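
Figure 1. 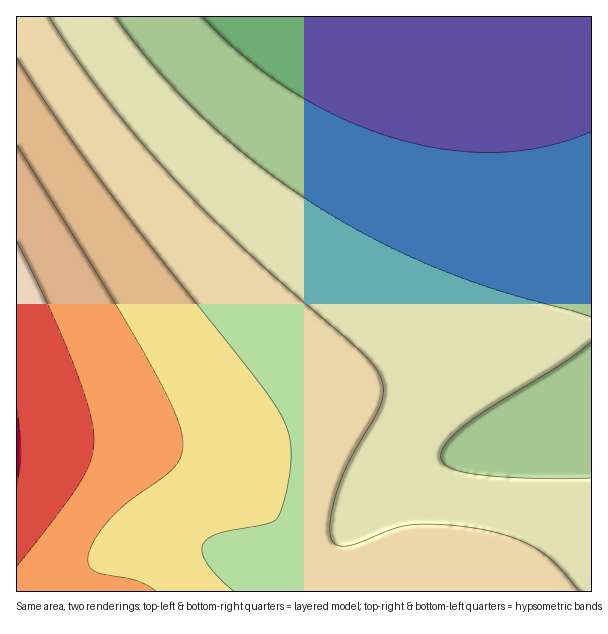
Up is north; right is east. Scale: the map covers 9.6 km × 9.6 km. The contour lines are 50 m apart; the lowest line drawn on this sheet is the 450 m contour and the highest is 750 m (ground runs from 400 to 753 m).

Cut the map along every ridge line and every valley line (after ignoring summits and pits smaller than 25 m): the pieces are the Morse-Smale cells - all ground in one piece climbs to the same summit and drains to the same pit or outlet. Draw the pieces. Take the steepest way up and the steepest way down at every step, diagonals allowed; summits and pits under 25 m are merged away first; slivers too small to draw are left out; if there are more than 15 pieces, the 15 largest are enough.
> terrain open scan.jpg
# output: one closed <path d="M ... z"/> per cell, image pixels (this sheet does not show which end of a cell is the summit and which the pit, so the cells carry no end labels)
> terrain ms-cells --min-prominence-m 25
<path d="M591 16l-574 0-1 427 104-3 59 8 36 0 22-6 69-34 51-20 47-14 187-44z"/><path d="M591 330l-127 30-107 28-51 20-69 34-22 6-36 0-59-8-66 0-37 4-1 147 575 1z"/>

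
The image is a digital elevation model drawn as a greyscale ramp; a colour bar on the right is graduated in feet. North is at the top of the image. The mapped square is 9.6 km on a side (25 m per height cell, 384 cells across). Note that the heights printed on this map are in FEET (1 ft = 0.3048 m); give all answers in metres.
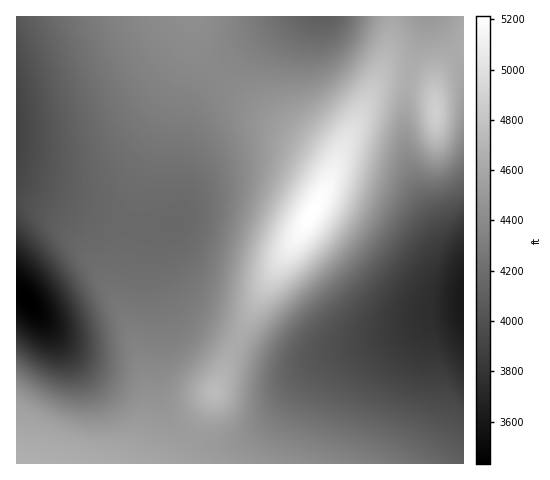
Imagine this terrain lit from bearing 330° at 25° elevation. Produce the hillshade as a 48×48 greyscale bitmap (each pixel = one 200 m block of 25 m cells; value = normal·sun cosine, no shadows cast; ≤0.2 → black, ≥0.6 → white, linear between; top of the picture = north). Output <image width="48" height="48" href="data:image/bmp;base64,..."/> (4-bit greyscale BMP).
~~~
<image width="48" height="48" href="data:image/bmp;base64,Qk32BAAAAAAAAHYAAAAoAAAAMAAAADAAAAABAAQAAAAAAIAEAAATCwAAEwsAABAAAAAAAAAAAAAAABEREQAiIiIAMzMzAERERABVVVUAZmZmAHd3dwCIiIgAmZmZAKqqqgC7u7sAzMzMAN3d3QDu7u4A////AJmZmZmZmZmZmZmZmZmZqqqqqqqqqZmZmZmZmZmZmZmZmZmYmZmZqqqqqqqqqZmZmZmZmaqqqZmZmZiIiImZqqqqqqqqqpmZmZmZqqu7qpmZmYh3d4iZqqqqqqqqqqmZmZmqq7u7uqmZmYdmVniJmqqqqqqqqqqZmZqrvMzMu6mZmYdlRWeJmqqqqqqqqqqZmaq7zMzMy6qZmZh2VFZ4maqqqqqqqqqpmqu8zd3cy6qZqqqXZVZ4mZmZmZmZqqqpmbvM3d3cy6qaq7y5dVVniZmZmZmZmaqpmbvM3d3Mu6maq8zKhlRWeJmZmZmZmZmpmbvM3d3MuqmZq8zLl1RFZ4iZmZmZmZmZmbvM3czLuqmZqrzLp1Q0VniIiIiZmZmZmbvMzMy7qpmZmrvMqGQzRWd4iIiIiZmZmLu7y7u6qpmZmqvMuXQyNFZ3eIiIiJmYiLq7u6qqqZmZmaq8unUyI0Vmd3eIiIiIiKqqqqqqmZmZmaq7uoYxEjRVZnd3iIiIiKmZmZmZmZmZmZq7u5dCERNFVmZ3d4iHeJiZmZmZmZmZmZqru6hSEAEjRVZmd3h3d4iIiImZmZmZmZqrvLl0EAASNFVWZ3d3d4d3iImZmZmZmaqrvMqFIAABI0RVZnd2Z3d3eImZmZmZmaqrvMynQQAAEjRFVmd2ZnZ3iJmZmZmZmaqrvMy5YwAAEjNEVWZmZmZ3iJmZmZmZmZqrvN3LhSAAASM0RVZmVXd4iZmZmZmZmZqrvN3cqEEAASI0RVZmVXeImZmZmYiImZmqvN3tynMQABIzRFVmVXiJmZmZmIiIiZmqu83u3JYxARIzRFVWVIiZmZmZmIiIiJmaq83e7bhSERIzRFVVVJmZmZmZiIiIiImaq7ze7tp0ISIzRFVVVJqpmZmZiIiIiIiZqrzN7uyWMiI0RVVURaqZmZmZiIiIiIiZmqvN7u24UyI0RVVERKqZmZmZiIiIiIiJmaq83u3JZDM0VVVDNKmZmZmZiIiIiIiJmZqrze7bhTM0VWVDI6mZmZmZiIiIiIiImZqrvN7clkM0VmZCIpmZmZmZiIiIiIiImZmqvN3cp1M0VndSEpmZmZmZiIiIiIiIiZmaq83duWQ0VodjEpmZmZmZiIiIiIiIiZmaq83dynVDVoh0IpmZmZmZiIiIiIiImZmaq7ze25ZERpmFMpmZmZmZiIiIiIiImZmqq7ze3KhUVpqWQ5mZmZmZiIiIiIiImZmqqrzd7bl1V5unVJmZmZmZiIiIiIiImZmqqrzN7sqGZ5u4ZZmZmZmZiIiIiIiImZmqqrvN7tuXZ5u5dpmZmZmYiIiIiIiImZmqqrvN7uyod5u5hpmZmZmYiIiIiIiIiZmaqqu83u25eJq6h5mZmZmYiIiIiIiIiZmZqqu83u3KiJqqmJmZmZmYiIiIiIiIiImZmqq8ze3KmJqqmYmZmZmIiIiIiIiIiIiZmaqrzd3LmJmqqYiImYiIiIiIiIiIiIiImZqrzN3LmJmqqoiIiIiIiIiIiIiIiIiIiZmqvN3LmZmqqg=="/>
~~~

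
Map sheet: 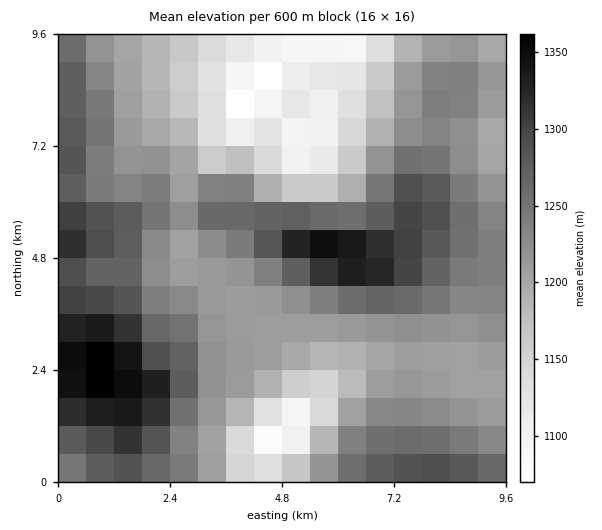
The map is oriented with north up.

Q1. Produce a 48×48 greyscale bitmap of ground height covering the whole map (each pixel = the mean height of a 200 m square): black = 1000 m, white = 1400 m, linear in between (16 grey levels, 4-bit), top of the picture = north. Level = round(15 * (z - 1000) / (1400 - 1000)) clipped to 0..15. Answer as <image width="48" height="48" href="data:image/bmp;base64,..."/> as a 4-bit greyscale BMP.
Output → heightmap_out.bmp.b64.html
<image width="48" height="48" href="data:image/bmp;base64,Qk32BAAAAAAAAHYAAAAoAAAAMAAAADAAAAABAAQAAAAAAIAEAAATCwAAEwsAABAAAAAAAAAAAAAAABEREQAiIiIAMzMzAERERABVVVUAZmZmAHd3dwCIiIgAmZmZAKqqqgC7u7sAzMzMAN3d3QDu7u4A////AJmaq7uqqqmZh3ZmZ3d4iZqqu7u7u7u7qpmaq7u6qZmYh2VVVWZ4iZqqq7u7u7uqqpqqu7u7qZmYh2VERFVniZqqqqu7qqqqmaqqu7u7qpmYh2VDM0VniJmqqqqqqqqZmaq7u8zLupmIh2VDIjRWeJmZqqqqqZmZmLu7vMzMuqmIh3ZUMiNFZ4mZmZmZmZmYiLvMzMzMy6mIiHdlQzNFZ4iZmZmZmZiIiMzMzN3cy6qYiId2VDNEVniJmZmZiIiIiMzd3d3dzLqYiIh3ZUREVneIiIiIiIiIiM3d3d3dzLqYiIiHdlVVVmd4iIiIiIiIiN3e7t3d3LqZiIiId2ZlVmd4iIiIiIiIiN3u7t3dzLupiIiIh3dmZmd3iIiIiIiIiN3u7t3cu7upiIiIiHd3d3d3iIiIiIiIiN3e7t3LuqqpiIiIiIh3d3d3iIiIiIiIiN3d3d3LqqqpiIiIiIiHd3d3iIiIiIiIiM3d3dzLqqqYiIiIiIiIiIiIiIiIiIiIiMzN3My6qqqYiIiIiIiIiIiIiIiIiIiIiczMzMu6qZqYiIiIiIiIiIiJmZmZmIiIibzMy7u6mZmYiIiIiIiIiZmZmZmZmZmImbu7u7uqmZmIiIiIiIiJmZqqqqqpmZmZmbu7uqupmImIiIiIiImZqqu7u7qqqZmZmbu6qqqpiIiIiIiIiZmqu7zMzLu6qpmZmbuqqqqpiIiIiIiJmaq7zM3dzMu6qpmZmbu6qqqpiHeIiIiZmrvM3d3d3Mu7qqmZmcu7uqqpiHeIiImaq7zd3d3dzMu7qqmZmczLu6qqiHeIiJmqu8zd3d3czMu7uqmZmdzMu7uqmIiJmZmqvMzd3MzLu7u7uqqZmczMu7u6mIiZmqqqu7zMu7u7u7u7uqqZmcu7u7qqqYiaqqqqqqqqqqqqq7u7u6qZmbuqqqqqmYiaqqqpmZmYiImZqru7uqqZmLqqmZmZmYiJqqqZiId3d3iJqru7uqmZiLqpmZmZmYh4mqmIdmZmZneJmru7uqmYiLqpmYiJmYh3iZiHZlVVVmd4mqu7qpmYiLupmYiImYh3Z4h2ZUREVWZ4maqqqZmIiLuqmYiIiYh2Zmd2VURERVZ4iZqqmZiIh7uqmYiIiIh2VVZmVEM0RVZniJmZmZiId6u6mYiIh4h2VEVVVEMzRFZneImZmYiId6u6mYiId3d2VERFVEQzRFVneIiZmZiId6q6mYiId3dmVEM0VURERFVmd4iZmZmIh6q6mYiHd3ZmVDMzRVRERFVmd4iZmZmIh6qqmYiHd2ZmVDIjNVVERFVWd4iZmZmYh6qqmIiHd2ZlVDIiNFVUREVWZ4iZmZmZiKuqmIiHd2ZlVEMiI0VVREVWZ4iZmZmZiKqpmIh3d2ZlVEQyIzRVVERVZ3iJmZmZiLqpmIh3d2ZlVURDMzRERERVZ3iImZmYiLqZiIh3d2ZlVVREMzNERERFZneIiIiIh6qZiIh3d2ZmVVRERDM0MzNFVneIiIiId6qYiIh3d2ZmVVVEREQzMzIzRWd3iIiHdw=="/>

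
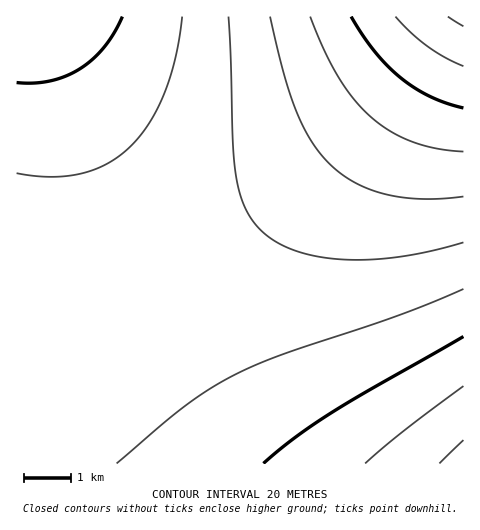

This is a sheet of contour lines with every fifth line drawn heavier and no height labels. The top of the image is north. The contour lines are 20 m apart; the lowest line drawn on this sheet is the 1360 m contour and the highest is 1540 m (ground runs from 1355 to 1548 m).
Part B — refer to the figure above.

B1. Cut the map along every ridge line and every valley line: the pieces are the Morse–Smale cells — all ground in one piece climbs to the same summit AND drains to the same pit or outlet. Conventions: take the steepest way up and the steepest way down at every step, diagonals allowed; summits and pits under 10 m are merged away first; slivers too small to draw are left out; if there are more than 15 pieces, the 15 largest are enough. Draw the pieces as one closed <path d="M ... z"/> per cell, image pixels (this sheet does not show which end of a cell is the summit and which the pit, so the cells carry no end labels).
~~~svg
<path d="M463 16l-15 0-42 58-41 48-54 53-68 52-61 37-56 28-57 23-53 13 1 136 447-1z"/><path d="M447 16l-430 0-1 311 15-2 38-10 57-23 73-37 56-36 56-44 54-53 41-48z"/>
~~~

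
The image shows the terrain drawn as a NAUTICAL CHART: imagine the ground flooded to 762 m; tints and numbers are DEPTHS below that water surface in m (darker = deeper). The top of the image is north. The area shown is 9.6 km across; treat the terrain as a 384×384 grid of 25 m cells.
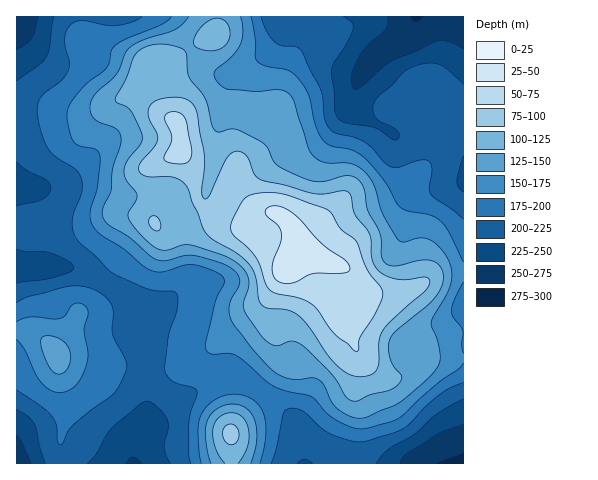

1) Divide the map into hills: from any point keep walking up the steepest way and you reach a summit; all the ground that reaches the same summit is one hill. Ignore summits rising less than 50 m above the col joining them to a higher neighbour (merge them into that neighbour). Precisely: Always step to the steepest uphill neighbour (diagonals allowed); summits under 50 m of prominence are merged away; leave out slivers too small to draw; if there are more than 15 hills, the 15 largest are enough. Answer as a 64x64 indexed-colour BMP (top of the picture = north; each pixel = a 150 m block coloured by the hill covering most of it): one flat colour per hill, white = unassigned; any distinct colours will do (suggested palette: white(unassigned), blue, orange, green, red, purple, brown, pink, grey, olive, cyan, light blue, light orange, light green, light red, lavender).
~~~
<image width="64" height="64" href="data:image/bmp;base64,Qk12CAAAAAAAAHYAAAAoAAAAQAAAAEAAAAABAAQAAAAAAAAIAAATCwAAEwsAABAAAAAAAAAA////ALR3HwAOf/8ALKAsACgn1gC9Z5QAS1aMAMJ34wB/f38AIr28AM++FwDox64AeLv/AIrfmACWmP8A1bDFACIiIiIiIiIiIzMzMzMzMzMzMzMzMRERERERERERERERIiIiIiIiIiIzMzMzMzMzMzMzMzMxEREREREREREREREiIiIiIiIiIjMzMzMzMzMzMzMzMzERERERERERERERESIiIiIiIiIiIzMzMzMzMzMzMzMzERERERERERERERERIiIiIiIiIiIjMzMzMzMzMzMzMzMREREREREREREREREiIiIiIiIiIiIzMzMzMzMzMzMzMxERERERERERERERESIiIiIiIiIiIhEzMzMzMzMzMzMxERERERERERERERERIiIiIiIiIiIiIREzMzMzMzMzMzEREREREREREREREREiIiIiIiIiIiIhERMzMzMzMzMxERERERERERERERERESIiIiIiIiIiIiERETMzMzMzMxERERERERERERERERERIiIiIiIiIiIiIRERETMzMzMxEREREREREREREREREREiIiIiIiIiIiIRERERETMzMRERERERERERERERERERESIiIiIiIiIiIiERERERERERERERERERERERERERERERIiIiIiIiIiIiIREREREREREREREREREREREREREREREiIiIiIiIiIiIhERERERERERERERERERERERERERERESIiIiIiIiIiIiERERERERERERERERERERERERERERERIiIiIiIiIiIiEREREREREREREREREREREREREREREREiIiIiIiIiIiIRERERERERERERERERERERERERERERESIiIiIiIiIiIhERERERERERERERERERERERERERERERIiIiIiIiIiIhEREREREREREREREREREREREREREREREiIiIiIiIiIiERERERERERERERERERERERERERERERESIiIiIiIiIiERERERERERERERERERERERERERERERERIiIiIiIiIiIREREREREREREREREREREREREREREREREiIiIiIiIiIhERERERERERERERERERERERERERERERESIiIiIiIiIhERERERERERERERERERERERERERERERERIiIiIiIiIREREREREREREREREREREREREREREREREREiIiIiIiIRERERERERERERERERERERERERERERERERESIiIiIiERERERERERERERERERERERERERERERERERERERERERERERERERERERERERERERERERERERERERERERERERERERERERERERERERERERERERERERERERERERERERERERERERERERERERERERERERERERERERERERERERERERERERERERERERERERERERERERERERERERERERERERERERERERERERERERERERERERERERERERERERERERERERERERERERERERERERERERERERERERERERERERERERERERERERERERERERERERERERERERERERERERERERERERERERERERERERERERERERERERERERERERERERERERERERERERERERERERERERERERERERERERERERERERERERERERERERERERERERERERERERERERERERERERERERERERERERERERERERERERERERERERERERERERERERERERERERERERERERERERERERERERERERERERERERERERERERERERERERERERERERERERERERERERERERERERERERERERERERERERERERERERERERERERERERERERERERERERERERERERERERERERERERERERERERERERERERERERERERERERERERERERERERERERERERERERERERERERERERERERERERERERERERERERERERERERERERERERERERERERERERERERERERERERERERERERERERERERERERERERERERERERERERERERERERERERERERERERERERERERERERERERERERERERERERERERERERERERERERERERERERERERERERERERERERERERERERERERERERERERERERERERERERERERERERERERERERERERERERERERERERERERERERERERERERERERERERERERERERERERERERERERERERERERERERERERERERERERERERERERERERERERERERERERERERERERERERERERERERERERERERERERERERERERERERERERERERERERERERERERERERERERERERERERERERERERERERERERERERERERERERERERERERERERERERERERERERERERERERERERERERERERERERERERERERERERERERERERERERERERERERERERERERERERERERERERERERERERERERERERERERERERERERERERERERERERERERERERERERERERERERERERERERERERERERERERERERERERERERERERERERERERERERERERERERERERERERERERERERERERERERERERERERERERERERERERERERERERERERERERERERERERERERERERERERERERERERERERERERERERERERERERERERERERERERERERERERERERERERERERERERERERERERERERERERERERERERERERERERERERERERERERERERER"/>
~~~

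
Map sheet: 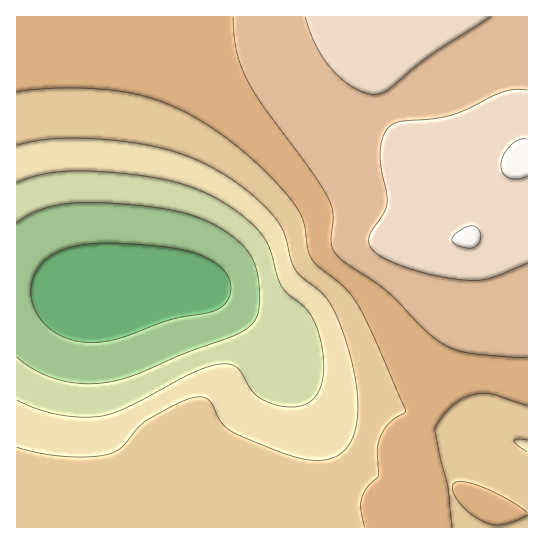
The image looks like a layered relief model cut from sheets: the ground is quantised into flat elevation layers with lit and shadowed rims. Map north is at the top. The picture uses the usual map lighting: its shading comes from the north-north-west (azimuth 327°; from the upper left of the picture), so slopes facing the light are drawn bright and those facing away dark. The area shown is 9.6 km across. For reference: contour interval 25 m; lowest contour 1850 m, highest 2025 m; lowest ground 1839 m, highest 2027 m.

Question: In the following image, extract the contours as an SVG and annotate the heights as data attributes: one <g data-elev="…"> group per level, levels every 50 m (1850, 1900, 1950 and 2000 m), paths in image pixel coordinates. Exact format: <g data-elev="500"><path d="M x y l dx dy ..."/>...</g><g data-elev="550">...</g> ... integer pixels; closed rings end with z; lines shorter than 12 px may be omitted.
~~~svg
<g data-elev="1850"><path d="M83 342l-17-4-16-9-11-12-7-15-1-15 4-15 10-12 14-9 19-6 24-2 33 1 40 4 19 5 16 6 12 9 7 10 2 9-2 10-5 8-9 5-45 10-56 20-16 2z"/></g><g data-elev="1900"><path d="M17 183l20-7 22-4 26-1 32 2 33 4 27 5 24 9 21 11 27 19 16 18 5 11 7 25 4 11 6 7 19 16 9 13 6 21 3 23-2 16-5 13-10 8-12 4-17-2-17-7-10-8-13-21-5-4-7-1-13 1-16 6-72 37-23 8-20 1-23-2-21-6-21-9"/></g><g data-elev="1950"><path d="M452 527l-4-40-13-53 1-8 8-12 10-9 9-7 11-3 9-2 10 1 34 12"/><path d="M527 513l-19-14-28-13-18-4-6 0-3 3 1 9 8 12 11 9 14 8 8 2 10-1 14-5 8-4"/><path d="M17 92l38-4 44 1 35 5 31 9 32 15 33 23 32 27 28 30 13 21 5 30 3 9 7 8 26 21 13 16 16 32 33 75-1 3-11 6-6 6-9 14-2 12 1 24-12 14-5 12 0 9 4 17"/></g><g data-elev="2000"><path d="M527 90l-10-1-11 2-53 24-19 4-33 2-7 2-5 4-6 11-3 16 1 15 6 26 0 10-4 9-12 19-2 8 1 5 4 5 16 10 29 11 34 7 20 1 13-1 13-4 28-12"/><path d="M305 17l11 29 15 23 11 10 11 8 10 5 11 2 7-1 6-3 43-35 60-38"/></g>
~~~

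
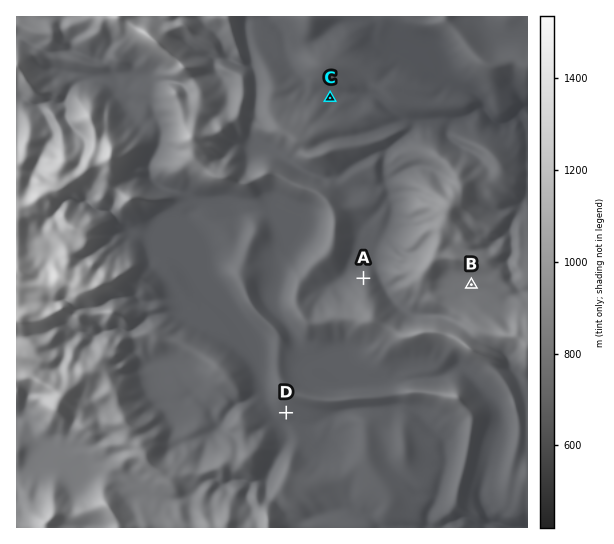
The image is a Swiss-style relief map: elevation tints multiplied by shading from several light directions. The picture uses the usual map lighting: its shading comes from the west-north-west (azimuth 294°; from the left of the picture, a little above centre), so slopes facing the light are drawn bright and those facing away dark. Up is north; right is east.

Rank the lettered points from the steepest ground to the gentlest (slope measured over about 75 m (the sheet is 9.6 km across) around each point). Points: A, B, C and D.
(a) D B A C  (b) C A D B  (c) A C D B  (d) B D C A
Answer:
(c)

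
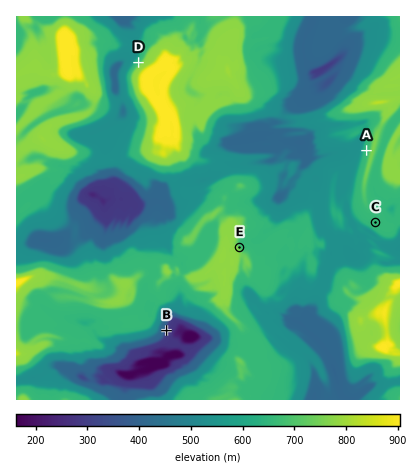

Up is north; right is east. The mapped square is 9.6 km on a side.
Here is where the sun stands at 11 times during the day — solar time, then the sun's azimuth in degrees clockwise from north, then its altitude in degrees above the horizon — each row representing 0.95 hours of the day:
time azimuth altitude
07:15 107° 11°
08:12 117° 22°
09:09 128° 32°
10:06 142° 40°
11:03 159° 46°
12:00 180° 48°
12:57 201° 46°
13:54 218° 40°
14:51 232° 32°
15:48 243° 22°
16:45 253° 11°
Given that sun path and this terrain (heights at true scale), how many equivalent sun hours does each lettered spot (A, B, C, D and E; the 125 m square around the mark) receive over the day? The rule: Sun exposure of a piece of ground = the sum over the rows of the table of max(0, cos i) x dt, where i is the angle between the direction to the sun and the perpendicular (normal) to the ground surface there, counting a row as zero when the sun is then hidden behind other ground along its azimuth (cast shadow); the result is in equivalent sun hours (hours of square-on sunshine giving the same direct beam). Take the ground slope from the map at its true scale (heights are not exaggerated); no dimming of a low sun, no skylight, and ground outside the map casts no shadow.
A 4.6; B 4.8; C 5.5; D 2.7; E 3.3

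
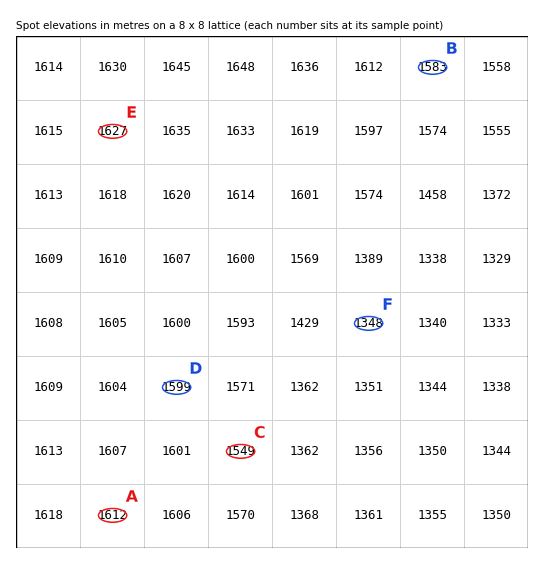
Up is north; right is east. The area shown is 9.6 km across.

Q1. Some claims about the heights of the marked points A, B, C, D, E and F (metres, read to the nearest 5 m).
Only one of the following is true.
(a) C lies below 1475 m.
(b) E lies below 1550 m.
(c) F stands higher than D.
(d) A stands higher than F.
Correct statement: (d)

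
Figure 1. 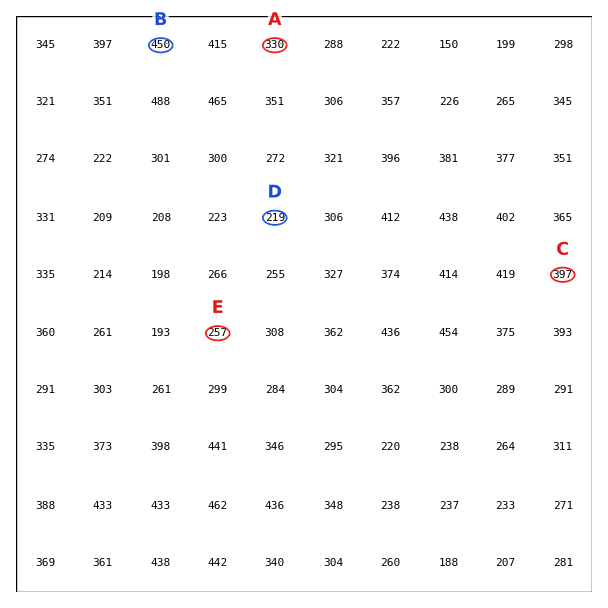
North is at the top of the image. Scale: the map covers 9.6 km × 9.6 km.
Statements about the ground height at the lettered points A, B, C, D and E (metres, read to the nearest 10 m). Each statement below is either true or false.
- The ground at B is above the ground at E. true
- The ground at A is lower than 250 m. false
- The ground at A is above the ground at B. false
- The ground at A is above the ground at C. false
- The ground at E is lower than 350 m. true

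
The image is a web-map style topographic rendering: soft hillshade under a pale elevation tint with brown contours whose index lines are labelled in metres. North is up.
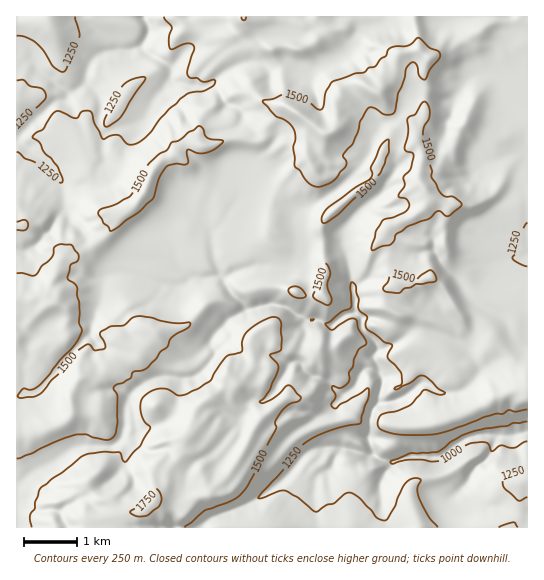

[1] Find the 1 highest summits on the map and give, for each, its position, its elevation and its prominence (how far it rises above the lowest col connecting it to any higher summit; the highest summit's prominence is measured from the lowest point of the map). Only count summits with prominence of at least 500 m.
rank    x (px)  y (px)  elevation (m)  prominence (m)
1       154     501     1774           868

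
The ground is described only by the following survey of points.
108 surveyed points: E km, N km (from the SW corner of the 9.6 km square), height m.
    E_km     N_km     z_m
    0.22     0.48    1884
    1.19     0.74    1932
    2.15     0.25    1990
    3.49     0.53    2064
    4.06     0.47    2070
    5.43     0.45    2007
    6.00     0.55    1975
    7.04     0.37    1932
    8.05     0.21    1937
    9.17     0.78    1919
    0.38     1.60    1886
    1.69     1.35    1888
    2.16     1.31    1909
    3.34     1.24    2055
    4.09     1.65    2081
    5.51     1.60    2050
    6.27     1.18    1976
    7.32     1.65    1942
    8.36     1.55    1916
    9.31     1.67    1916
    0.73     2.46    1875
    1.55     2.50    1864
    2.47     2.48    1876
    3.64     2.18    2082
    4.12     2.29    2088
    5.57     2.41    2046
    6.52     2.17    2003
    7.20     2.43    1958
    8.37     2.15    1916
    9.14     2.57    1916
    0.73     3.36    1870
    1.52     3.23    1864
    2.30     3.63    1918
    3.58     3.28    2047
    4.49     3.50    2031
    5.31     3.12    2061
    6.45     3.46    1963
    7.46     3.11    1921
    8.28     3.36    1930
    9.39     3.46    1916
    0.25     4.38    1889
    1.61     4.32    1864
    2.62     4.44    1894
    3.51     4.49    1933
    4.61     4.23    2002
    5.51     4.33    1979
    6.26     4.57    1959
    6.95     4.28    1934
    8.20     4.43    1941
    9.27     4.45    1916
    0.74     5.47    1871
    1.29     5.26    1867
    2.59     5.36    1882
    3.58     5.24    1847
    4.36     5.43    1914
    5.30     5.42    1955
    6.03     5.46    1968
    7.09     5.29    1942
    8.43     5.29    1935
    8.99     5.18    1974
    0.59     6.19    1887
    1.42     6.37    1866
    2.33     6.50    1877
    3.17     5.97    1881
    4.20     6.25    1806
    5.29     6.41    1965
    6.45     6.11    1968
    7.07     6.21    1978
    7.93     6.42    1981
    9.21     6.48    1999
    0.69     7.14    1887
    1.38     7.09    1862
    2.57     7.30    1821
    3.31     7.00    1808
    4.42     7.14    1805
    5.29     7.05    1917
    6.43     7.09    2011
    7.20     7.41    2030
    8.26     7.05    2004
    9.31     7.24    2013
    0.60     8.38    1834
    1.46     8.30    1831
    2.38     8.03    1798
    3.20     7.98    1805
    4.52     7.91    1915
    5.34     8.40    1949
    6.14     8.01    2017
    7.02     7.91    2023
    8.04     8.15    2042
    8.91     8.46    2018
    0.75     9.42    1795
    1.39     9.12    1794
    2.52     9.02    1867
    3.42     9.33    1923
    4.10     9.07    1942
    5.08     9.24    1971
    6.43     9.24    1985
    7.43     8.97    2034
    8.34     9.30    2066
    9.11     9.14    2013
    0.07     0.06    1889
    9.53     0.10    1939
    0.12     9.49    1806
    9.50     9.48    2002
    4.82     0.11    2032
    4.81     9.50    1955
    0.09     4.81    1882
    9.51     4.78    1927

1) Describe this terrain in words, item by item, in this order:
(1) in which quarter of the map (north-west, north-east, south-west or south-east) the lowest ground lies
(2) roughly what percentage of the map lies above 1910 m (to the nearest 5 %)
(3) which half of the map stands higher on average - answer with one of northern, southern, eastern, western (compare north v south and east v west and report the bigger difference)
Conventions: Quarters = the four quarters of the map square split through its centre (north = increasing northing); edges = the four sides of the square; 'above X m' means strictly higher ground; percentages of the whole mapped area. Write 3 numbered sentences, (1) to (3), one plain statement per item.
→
(1) The lowest ground is in the north-west quarter.
(2) About 65 % of the map lies above 1910 m.
(3) The eastern half stands higher on average than the western half.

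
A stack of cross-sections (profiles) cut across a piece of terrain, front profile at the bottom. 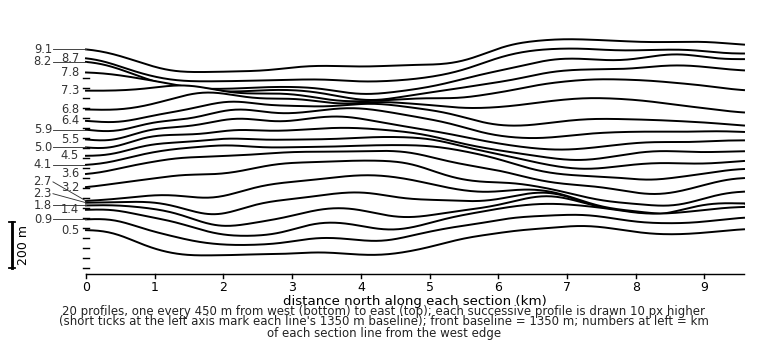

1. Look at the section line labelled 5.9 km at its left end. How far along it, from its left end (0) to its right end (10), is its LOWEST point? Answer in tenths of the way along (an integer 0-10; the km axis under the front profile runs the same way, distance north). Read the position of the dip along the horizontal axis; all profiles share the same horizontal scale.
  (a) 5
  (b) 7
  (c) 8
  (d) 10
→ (b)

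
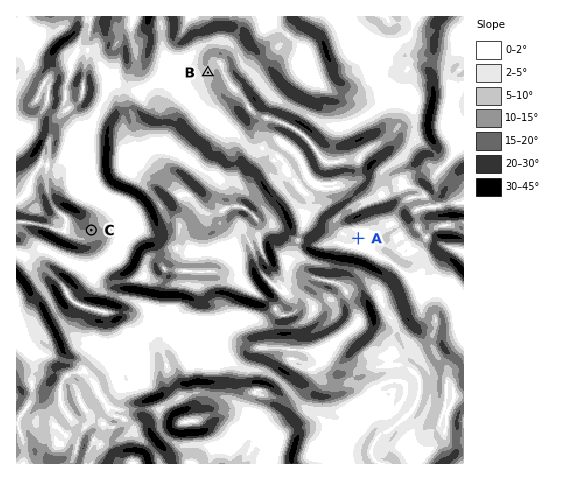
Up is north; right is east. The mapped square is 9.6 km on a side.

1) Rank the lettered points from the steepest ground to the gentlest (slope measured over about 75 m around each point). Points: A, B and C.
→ C B A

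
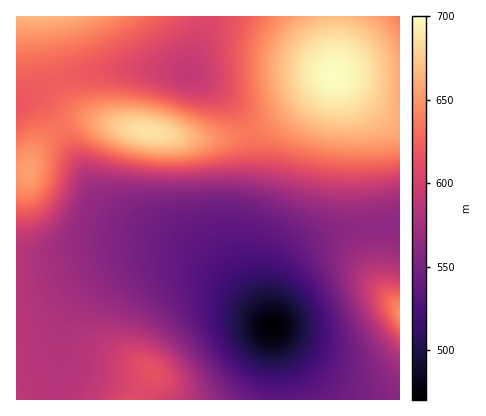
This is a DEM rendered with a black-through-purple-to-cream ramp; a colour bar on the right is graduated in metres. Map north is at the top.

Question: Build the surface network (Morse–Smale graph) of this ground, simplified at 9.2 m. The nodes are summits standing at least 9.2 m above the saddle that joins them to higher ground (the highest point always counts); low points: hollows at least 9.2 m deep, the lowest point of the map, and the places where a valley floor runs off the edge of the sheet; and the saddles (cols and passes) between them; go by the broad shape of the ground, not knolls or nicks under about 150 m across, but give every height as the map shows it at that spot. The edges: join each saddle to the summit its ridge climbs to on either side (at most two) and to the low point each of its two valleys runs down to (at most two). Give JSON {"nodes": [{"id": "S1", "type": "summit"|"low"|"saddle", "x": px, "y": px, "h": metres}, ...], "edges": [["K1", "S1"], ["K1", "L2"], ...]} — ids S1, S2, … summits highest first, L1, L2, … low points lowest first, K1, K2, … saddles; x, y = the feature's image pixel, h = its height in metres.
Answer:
{"nodes": [
{"id": "S1", "type": "summit", "x": 336, "y": 74, "h": 700},
{"id": "S2", "type": "summit", "x": 148, "y": 132, "h": 687},
{"id": "S3", "type": "summit", "x": 38, "y": 16, "h": 666},
{"id": "S4", "type": "summit", "x": 28, "y": 170, "h": 655},
{"id": "S5", "type": "summit", "x": 400, "y": 312, "h": 647},
{"id": "S6", "type": "summit", "x": 150, "y": 372, "h": 615},
{"id": "L1", "type": "low", "x": 272, "y": 328, "h": 470},
{"id": "L2", "type": "low", "x": 188, "y": 74, "h": 591},
{"id": "L3", "type": "low", "x": 400, "y": 16, "h": 639},
{"id": "K1", "type": "saddle", "x": 400, "y": 112, "h": 661},
{"id": "K2", "type": "saddle", "x": 248, "y": 132, "h": 636},
{"id": "K3", "type": "saddle", "x": 60, "y": 128, "h": 633},
{"id": "K4", "type": "saddle", "x": 54, "y": 82, "h": 622},
{"id": "K5", "type": "saddle", "x": 16, "y": 256, "h": 585},
{"id": "K6", "type": "saddle", "x": 372, "y": 226, "h": 563}],
"edges": [["K1", "S1"], ["K1", "L1"], ["K1", "L3"], ["K2", "S1"], ["K2", "S2"], ["K2", "L1"], ["K2", "L2"], ["K3", "S2"], ["K3", "S4"], ["K3", "L1"], ["K3", "L2"], ["K4", "S2"], ["K4", "S3"], ["K4", "L2"], ["K5", "S4"], ["K5", "S6"], ["K5", "L1"], ["K6", "S1"], ["K6", "S5"], ["K6", "L1"]]}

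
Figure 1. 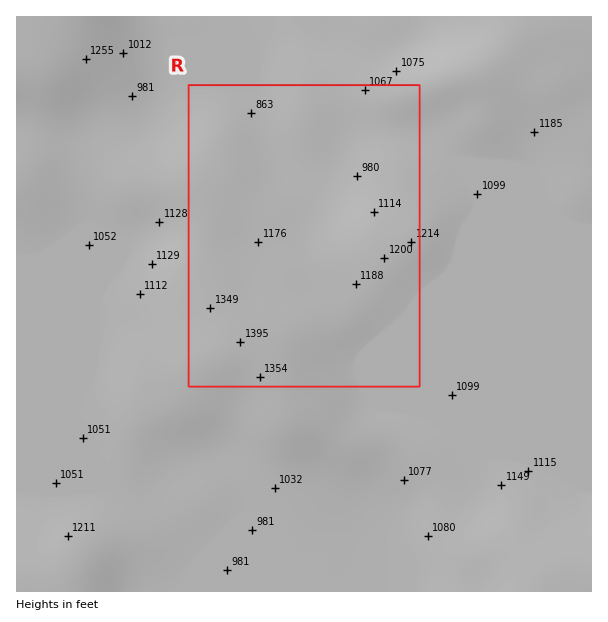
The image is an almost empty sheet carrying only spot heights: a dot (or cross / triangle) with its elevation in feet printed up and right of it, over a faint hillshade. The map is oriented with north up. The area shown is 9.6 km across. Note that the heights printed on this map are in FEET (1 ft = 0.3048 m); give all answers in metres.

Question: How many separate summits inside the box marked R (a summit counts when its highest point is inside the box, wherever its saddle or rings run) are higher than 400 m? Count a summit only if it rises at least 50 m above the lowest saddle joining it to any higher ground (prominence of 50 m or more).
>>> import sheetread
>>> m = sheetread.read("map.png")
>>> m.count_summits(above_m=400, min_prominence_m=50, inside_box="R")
1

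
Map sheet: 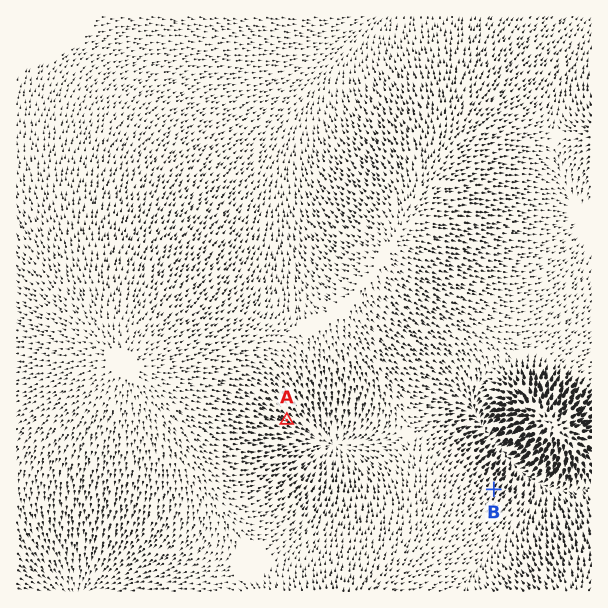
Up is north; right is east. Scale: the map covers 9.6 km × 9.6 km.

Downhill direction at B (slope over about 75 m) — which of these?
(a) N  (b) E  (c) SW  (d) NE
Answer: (d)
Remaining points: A SE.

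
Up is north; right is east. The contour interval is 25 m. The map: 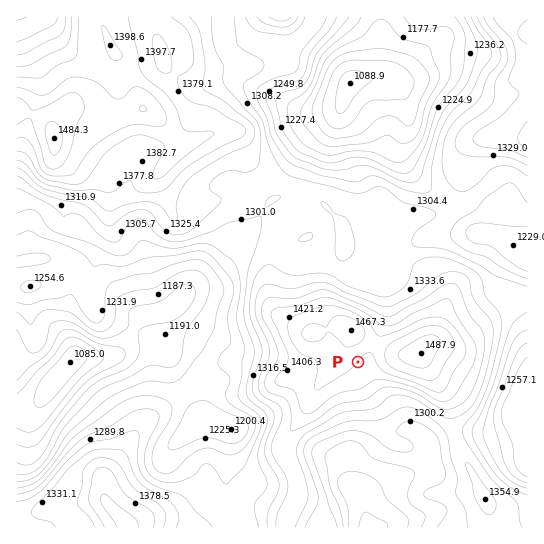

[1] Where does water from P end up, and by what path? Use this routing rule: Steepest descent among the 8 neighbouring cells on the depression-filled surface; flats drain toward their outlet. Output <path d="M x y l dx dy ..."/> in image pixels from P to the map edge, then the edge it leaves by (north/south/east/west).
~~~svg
<path d="M358 362l9 9 0 3 32 32 3 11 3 5 8 8 4 1 4 4 1 0 7 7 0 3 1 1 0 13-3 7-6 5-12 3-11 7-31 30 0 15-1 1"/>
exit: south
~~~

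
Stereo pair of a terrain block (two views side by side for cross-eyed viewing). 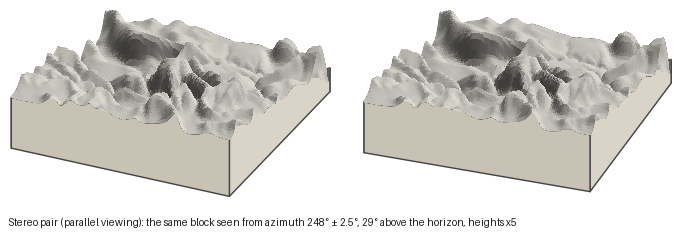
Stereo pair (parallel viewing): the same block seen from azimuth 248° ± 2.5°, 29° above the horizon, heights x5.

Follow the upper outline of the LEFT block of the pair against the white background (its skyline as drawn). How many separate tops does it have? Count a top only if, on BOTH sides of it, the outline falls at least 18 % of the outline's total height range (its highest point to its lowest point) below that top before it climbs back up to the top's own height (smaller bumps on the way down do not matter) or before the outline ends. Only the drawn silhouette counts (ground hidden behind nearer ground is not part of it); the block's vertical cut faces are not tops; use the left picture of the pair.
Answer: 1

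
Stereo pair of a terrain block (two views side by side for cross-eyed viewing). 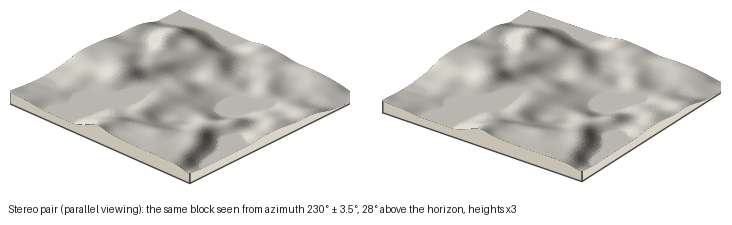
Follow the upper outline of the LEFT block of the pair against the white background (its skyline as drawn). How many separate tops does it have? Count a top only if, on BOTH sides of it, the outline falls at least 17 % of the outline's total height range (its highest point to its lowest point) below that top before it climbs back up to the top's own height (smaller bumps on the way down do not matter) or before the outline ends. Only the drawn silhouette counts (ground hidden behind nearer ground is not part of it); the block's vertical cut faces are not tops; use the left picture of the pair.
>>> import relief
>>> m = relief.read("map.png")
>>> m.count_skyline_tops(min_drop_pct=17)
1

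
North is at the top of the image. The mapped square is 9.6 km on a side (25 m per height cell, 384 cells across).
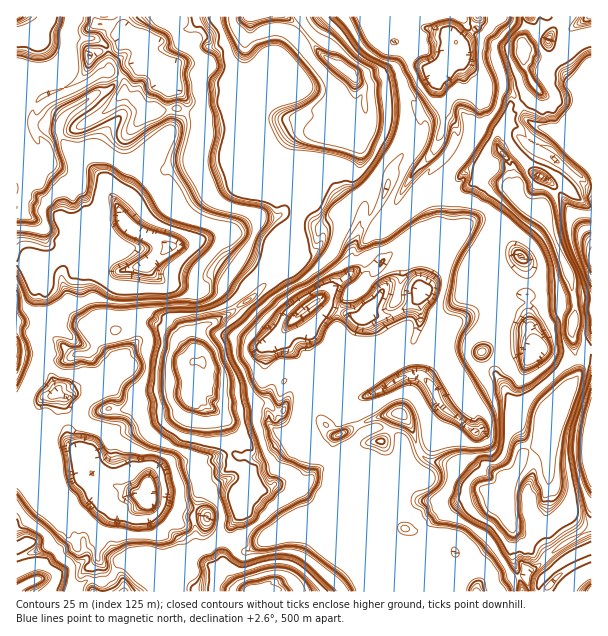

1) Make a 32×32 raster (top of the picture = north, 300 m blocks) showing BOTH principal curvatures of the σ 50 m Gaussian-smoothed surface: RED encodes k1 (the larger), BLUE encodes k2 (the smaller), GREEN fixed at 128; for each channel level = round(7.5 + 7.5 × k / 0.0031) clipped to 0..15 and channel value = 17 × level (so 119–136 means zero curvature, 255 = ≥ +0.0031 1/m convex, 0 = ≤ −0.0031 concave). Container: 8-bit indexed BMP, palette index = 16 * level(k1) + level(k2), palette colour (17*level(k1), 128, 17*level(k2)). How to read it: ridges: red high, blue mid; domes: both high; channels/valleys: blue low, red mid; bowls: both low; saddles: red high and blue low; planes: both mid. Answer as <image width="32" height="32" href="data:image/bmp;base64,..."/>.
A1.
<image width="32" height="32" href="data:image/bmp;base64,Qk02CAAAAAAAADYEAAAoAAAAIAAAACAAAAABAAgAAAAAAAAEAAATCwAAEwsAAAABAAAAAAAAAIAAABGAAAAigAAAM4AAAESAAABVgAAAZoAAAHeAAACIgAAAmYAAAKqAAAC7gAAAzIAAAN2AAADugAAA/4AAAACAEQARgBEAIoARADOAEQBEgBEAVYARAGaAEQB3gBEAiIARAJmAEQCqgBEAu4ARAMyAEQDdgBEA7oARAP+AEQAAgCIAEYAiACKAIgAzgCIARIAiAFWAIgBmgCIAd4AiAIiAIgCZgCIAqoAiALuAIgDMgCIA3YAiAO6AIgD/gCIAAIAzABGAMwAigDMAM4AzAESAMwBVgDMAZoAzAHeAMwCIgDMAmYAzAKqAMwC7gDMAzIAzAN2AMwDugDMA/4AzAACARAARgEQAIoBEADOARABEgEQAVYBEAGaARAB3gEQAiIBEAJmARACqgEQAu4BEAMyARADdgEQA7oBEAP+ARAAAgFUAEYBVACKAVQAzgFUARIBVAFWAVQBmgFUAd4BVAIiAVQCZgFUAqoBVALuAVQDMgFUA3YBVAO6AVQD/gFUAAIBmABGAZgAigGYAM4BmAESAZgBVgGYAZoBmAHeAZgCIgGYAmYBmAKqAZgC7gGYAzIBmAN2AZgDugGYA/4BmAACAdwARgHcAIoB3ADOAdwBEgHcAVYB3AGaAdwB3gHcAiIB3AJmAdwCqgHcAu4B3AMyAdwDdgHcA7oB3AP+AdwAAgIgAEYCIACKAiAAzgIgARICIAFWAiABmgIgAd4CIAIiAiACZgIgAqoCIALuAiADMgIgA3YCIAO6AiAD/gIgAAICZABGAmQAigJkAM4CZAESAmQBVgJkAZoCZAHeAmQCIgJkAmYCZAKqAmQC7gJkAzICZAN2AmQDugJkA/4CZAACAqgARgKoAIoCqADOAqgBEgKoAVYCqAGaAqgB3gKoAiICqAJmAqgCqgKoAu4CqAMyAqgDdgKoA7oCqAP+AqgAAgLsAEYC7ACKAuwAzgLsARIC7AFWAuwBmgLsAd4C7AIiAuwCZgLsAqoC7ALuAuwDMgLsA3YC7AO6AuwD/gLsAAIDMABGAzAAigMwAM4DMAESAzABVgMwAZoDMAHeAzACIgMwAmYDMAKqAzAC7gMwAzIDMAN2AzADugMwA/4DMAACA3QARgN0AIoDdADOA3QBEgN0AVYDdAGaA3QB3gN0AiIDdAJmA3QCqgN0Au4DdAMyA3QDdgN0A7oDdAP+A3QAAgO4AEYDuACKA7gAzgO4ARIDuAFWA7gBmgO4Ad4DuAIiA7gCZgO4AqoDuALuA7gDMgO4A3YDuAO6A7gD/gO4AAID/ABGA/wAigP8AM4D/AESA/wBVgP8AZoD/AHeA/wCIgP8AmYD/AKqA/wC7gP8AzID/AN2A/wDugP8A/4D/APb01MT1xLWnh5XFwuf3+NW2srKGh4eHmKeho9Lg1Kayk+TTxIDml4eHdeXnkKbIxrSihIeHh4eHh4aB9IDixobmwNSSkrPm1cS3k8KzcIGykXaHh4eHh4eFgbP0xqKg18TUgZbG1bKys7Og49OSgoZ3h4eHh8aUopG0k/qil7ag1HKH15GDxIDV03Cz+dTDgYWHh4eHhpLo09To54DElNWBh7ezhbWQYMTEx9SY2NPXw4aHh4eGw9XV5qfnYPnVxXaH13KGldeQs9WE06bGotf3hIeHh4d1krLU5NfByNaBd4jWc4LWsoKSwoHElsTEgYOGh4WUhtXU59Sy1Zen1nGHh8KSw6ez5cTExJLFxXF2hvTTw+ZxxIazcHD01JjXcYeXtqfDk8Wz5uXU9+WhwpOWlKO04/ij1sDBgufDmPdxlKGCtdPzx5HE+PjUpNP0s4eHh7LD5dWA14Oj97Lo6JSAxXG1h3Llo8TX2MWlcJSGh4eHxKDQwbGXoeTTssT46JKV5KKihmCkxtjYtpXC2LeHd4iHt9Syx4HltMWApML0tITk8vaRoKLF6PimklCCstWXh5eHh4eHw/fEx3JQ8/SAh5Hll8e2suTl8qCTo7HRkfjWote4tYeC1ofGYJL41bHXlcPo5+fk57bH9faFlHDA4qBzocGhxZPDh7eyw/P2kWHVtdRxgoJxsFCy9vemhnDA+tSA1XKi6YeHl5Wi8veAh7Rzk7GzorXUk8XEptfotpCg9dLUcbLViIentpH3p3SGh4eHxrSQw8PVpbPWl5fm5bGjhKe3h7K4h6OAcvdzYtWUh4jH1LBwsHC0kdaYh8bEwfbTgoeHc+WHtJH15nD29YGGl7GQ1NbV1IKRktSXpJOXlaf2gXODgKWAxveisdWRkcOlsNbDuIPW1NPCxoe4o4WWlZbXxsfDkdfn+aD0pOWT6ZKjkdeGpKXVuIeHh4fHxJKUwqeHofb06NOw1tWGt+S2oNTHh5PYgtiHh4eHd4aT5ILGsLey52H2sOLVwoe4ooWWpZSGg8iC2IeHhZOiw9b5kobUoKay9dKU5bGGl8Wg14Sl6INQxXPWh4eVyLiHh9jFgtiA1pP0pdOQhYeHtnCl55Ol2PTlgteHhsXYp4eHx9SSx5Hl1LL2sOehh4eXx7Jw1cfEkbGS2IeHhXKyl5TWw6LGsdSDgdSz8+WGd4eHxfbTtJN21KLXh4d3daKS9/bVw4Jxw8WxovOigYWCo4W0keeEh4Oxc7PDg3aR5PfmtrPCsaN1kcTG96PXkcfpktX0g4Z007eys/jEsdbU1KVxcobZg3Si1Pj4kKe2k6WyxYCDg8XHlqTE5cSi1Ma1tHGHh7WxwtChgfDVpfQ="/>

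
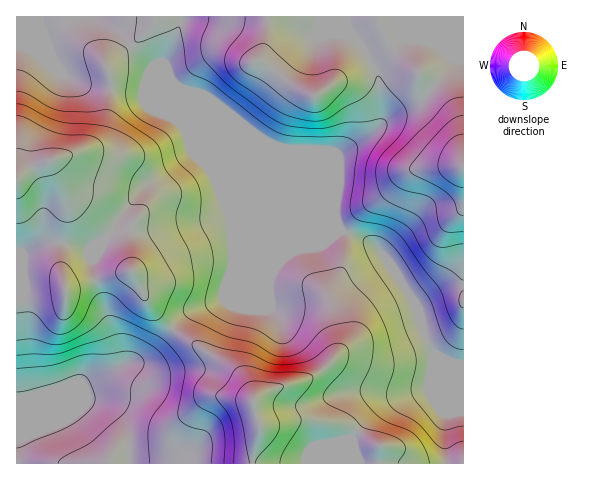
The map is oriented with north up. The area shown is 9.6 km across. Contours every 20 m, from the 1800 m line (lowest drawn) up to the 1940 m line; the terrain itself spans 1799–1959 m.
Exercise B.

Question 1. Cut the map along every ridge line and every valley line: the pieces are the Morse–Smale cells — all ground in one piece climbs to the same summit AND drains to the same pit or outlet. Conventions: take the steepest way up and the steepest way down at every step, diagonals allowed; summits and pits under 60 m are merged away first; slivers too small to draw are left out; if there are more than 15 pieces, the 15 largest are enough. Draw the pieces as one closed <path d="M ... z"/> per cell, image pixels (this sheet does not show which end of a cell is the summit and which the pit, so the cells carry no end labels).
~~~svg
<path d="M91 16l-75 1 0 381 8 1 10-4 40 0 31 12 16 13 3 6 5 18 1 20 333 0 1-99-19-5-13-9-19-52-29-44-14-13-27-10-4-7-118-118-41-19-13-16-15-6-12-10-20-24z"/><path d="M463 16l-371 1 28 15 20 24 12 10 15 6 13 16 41 19 118 118 4 7 15 4 16 9 10 10 29 44 19 52 13 9 18 5z"/><path d="M74 395l-40 0-18 4 1 65 112-1-1-26-7-17-16-13z"/>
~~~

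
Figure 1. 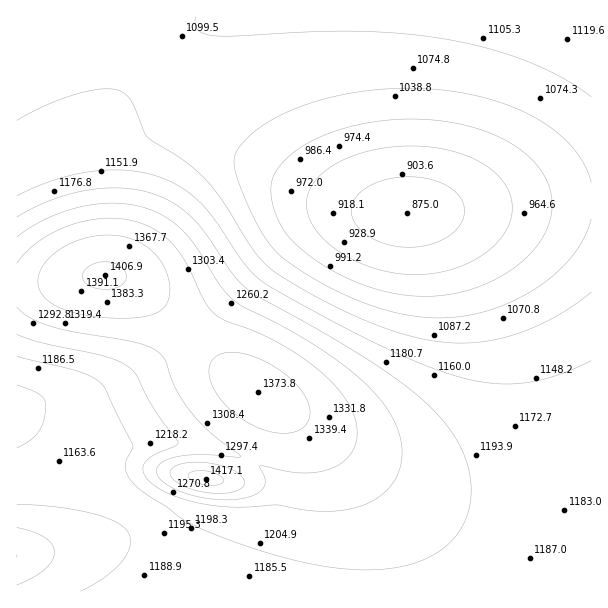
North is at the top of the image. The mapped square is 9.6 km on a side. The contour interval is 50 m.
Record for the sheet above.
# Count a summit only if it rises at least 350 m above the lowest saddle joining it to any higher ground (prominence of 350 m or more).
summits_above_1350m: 1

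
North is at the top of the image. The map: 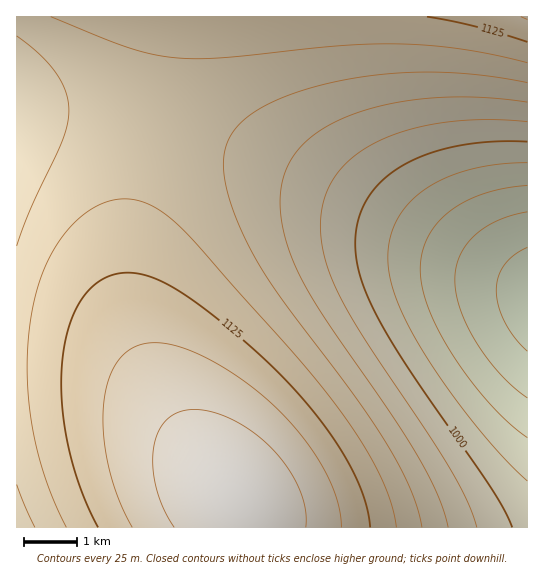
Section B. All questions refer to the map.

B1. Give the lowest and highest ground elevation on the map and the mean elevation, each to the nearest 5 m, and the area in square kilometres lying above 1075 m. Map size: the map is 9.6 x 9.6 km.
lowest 885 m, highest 1195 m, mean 1075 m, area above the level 54.6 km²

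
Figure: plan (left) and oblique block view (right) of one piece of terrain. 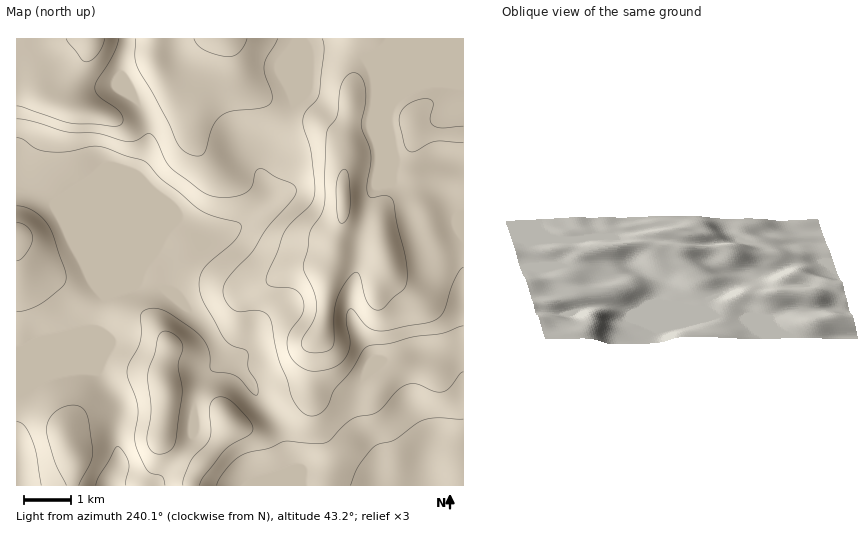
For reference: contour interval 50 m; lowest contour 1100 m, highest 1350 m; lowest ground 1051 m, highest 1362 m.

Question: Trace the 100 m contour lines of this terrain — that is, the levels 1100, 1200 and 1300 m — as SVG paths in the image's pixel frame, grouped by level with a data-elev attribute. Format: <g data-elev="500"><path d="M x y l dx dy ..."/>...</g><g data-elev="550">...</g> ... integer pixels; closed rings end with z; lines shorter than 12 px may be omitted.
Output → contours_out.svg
<g data-elev="1100"><path d="M96 485l3-10 16-26 3-3 7 8 4 9-3 22"/><path d="M350 485l9-19 11-15 6-6 19-5 21-16 9-4 13-2 25 1"/><path d="M17 422l4 1 4 3 8 15 3 13 5 31"/></g><g data-elev="1200"><path d="M199 485l4-8 21-27 8-6 17-9 4-4-1-6-5-7-13-15-10-6-8 1-5 5-2 8 2 18-1 9-4 7-15 16-7 17-1 7"/><path d="M157 454l10-2 4-3 4-4 7-51-4-29 5-15-1-6-6-8-10-5-5 1-3 4-3 18-7 21 3 35-4 31 3 8z"/><path d="M17 261l4-2 5-5 5-9 2-7-2-6-3-4-6-4-5-1"/><path d="M17 119l17 3 32 10 31 1 29 8 8 0 13-7 4 0 5 6 9 20 6 8 30 23 12 5 18 1 15-4 6-6 3-14 4-4 5 0 12 8 18 8 2 5-2 7-27 31-16 25-23 25-4 7-1 7 4 11 8 7 6 2 18-1 6 2 4 3 3 7 6 35 9 21 5 18 6 10 8 8 9 1 10-6 9-20 16-18 12-20 5-5 23-4 24-6 27-3 22-8"/></g><g data-elev="1300"><path d="M310 352l15 0 4-2 4-3 1-7 0-26 2-12 6-14 11-14 3-2 3 2 8 27 4 6 6 3 6-2 10-10 10-8 4-9-1-22-9-34-4-24-3-4-4-1-15 2-2-2-2-3 0-9 4-19 0-11-10-29 4-21 1-14-4-12-7-5-7 2-6 8-3 9-2 24-10 16-3 72-3 11-11 16-2 19-5 14 1 7 10 20 2 12-2 16-13 23 2 7z"/><path d="M463 126l-21 2-9-3-3-6 3-16-2-3-4-1-9 1-9 4-7 6-3 7 0 7 5 20 2 5 4 3 6-1 12-7 7-3 28 1"/><path d="M66 39l16 21 5 2 5-3 5-4 5-8 3-8"/><path d="M194 39l4 7 7 4 12 5 12 2 6-2 4-3 8-13"/></g>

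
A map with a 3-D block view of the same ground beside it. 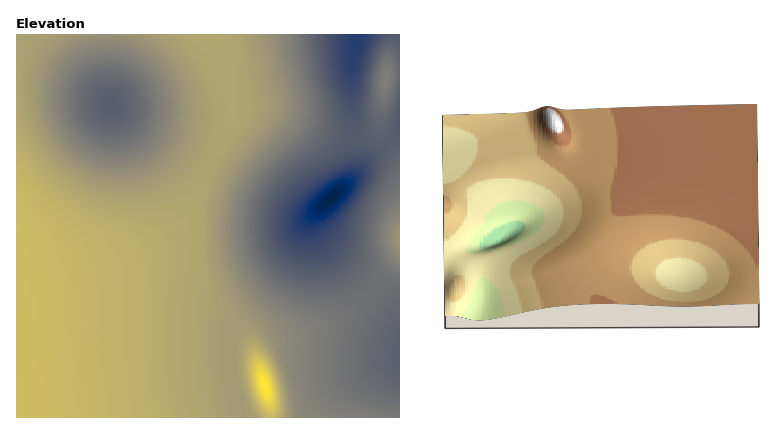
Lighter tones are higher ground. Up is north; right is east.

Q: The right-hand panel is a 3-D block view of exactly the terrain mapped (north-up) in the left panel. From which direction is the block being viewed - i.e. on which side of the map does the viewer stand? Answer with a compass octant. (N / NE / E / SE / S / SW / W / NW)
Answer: N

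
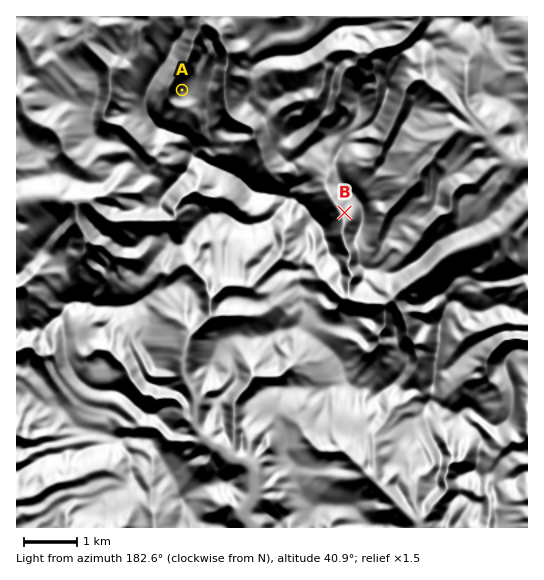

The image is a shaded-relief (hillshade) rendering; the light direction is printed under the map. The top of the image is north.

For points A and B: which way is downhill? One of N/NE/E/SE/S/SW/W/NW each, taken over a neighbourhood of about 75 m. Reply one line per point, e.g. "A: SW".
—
A: NW
B: SW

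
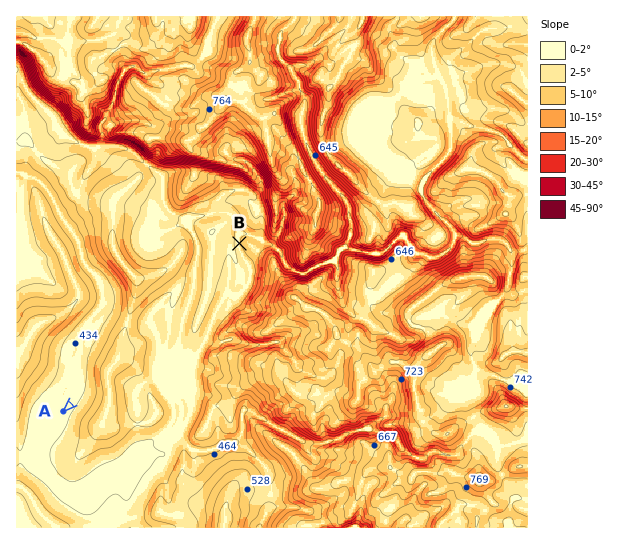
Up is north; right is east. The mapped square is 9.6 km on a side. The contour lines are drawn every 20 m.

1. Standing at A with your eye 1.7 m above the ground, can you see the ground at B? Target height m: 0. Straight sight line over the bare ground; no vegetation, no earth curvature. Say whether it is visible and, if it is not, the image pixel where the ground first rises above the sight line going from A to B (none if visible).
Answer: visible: false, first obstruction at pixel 88 388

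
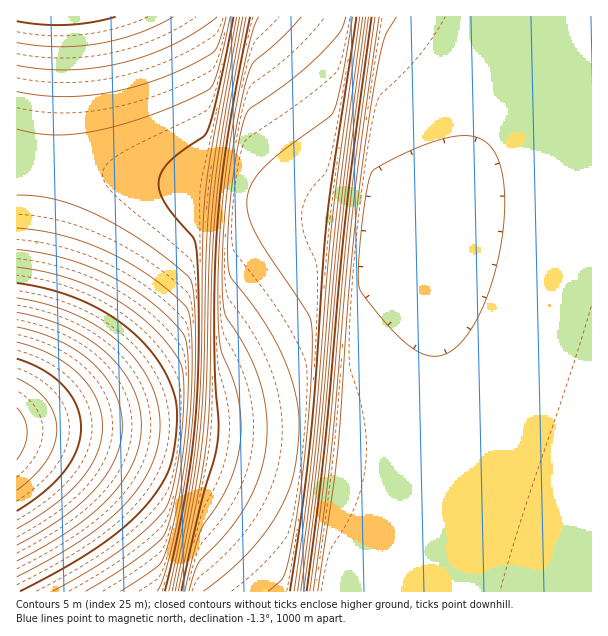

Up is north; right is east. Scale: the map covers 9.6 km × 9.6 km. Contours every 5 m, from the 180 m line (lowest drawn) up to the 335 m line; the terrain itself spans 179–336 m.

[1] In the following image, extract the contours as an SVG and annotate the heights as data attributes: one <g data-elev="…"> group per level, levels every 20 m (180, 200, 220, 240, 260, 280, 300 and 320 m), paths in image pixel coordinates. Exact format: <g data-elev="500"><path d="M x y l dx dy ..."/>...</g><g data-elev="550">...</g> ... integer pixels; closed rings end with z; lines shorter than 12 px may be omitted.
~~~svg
<g data-elev="180"><path d="M429 356l-13-6-17-13-21-23-18-24-2-9 1-22 4-46 5-28 3-11 3-4 31-17 41-15 15-2 12 0 9 4 9 7 6 9 4 14 3 18 1 19-5 45-13 44-8 19-9 16-9 12-11 9-10 4z"/></g><g data-elev="200"><path d="M307 591l18-147 22-237 25-190"/></g><g data-elev="220"><path d="M294 591l20-152 20-233 26-189"/></g><g data-elev="240"><path d="M189 591l6-21 5-9 28-30 19-27 11-24 7-24 2-16 0-18-5-35-12-31-23-38-3-10-2-39 3-56 11-83 7-37 6-22 5-9 27-23 20-22"/></g><g data-elev="260"><path d="M175 591l18-90 9-57 4-54 3-127 4-60 9-69 21-117"/></g><g data-elev="280"><path d="M157 591l7-14 10-41 10-50 7-48 3-43 2-48-2-45-3-21-11-12-28-22-26-16-27-15-22-10-21-6-20-4-19-1"/><path d="M17 129l18 4 19 2 20-1 21-3 27-7 28-9 56-24 6-5 4-10 14-59"/></g><g data-elev="300"><path d="M20 591l43-23 34-20 26-20 21-21 16-21 10-19 5-26 2-27-3-21-11-24-15-21-19-19-24-17-27-13-30-10-31-6"/><path d="M17 21l24 3 25 1 26-3 24-5"/></g><g data-elev="320"><path d="M17 529l37-24 26-25 10-13 7-14 4-13 2-14-2-13-5-15-7-12-11-12-12-11-15-8-16-7-18-6"/></g>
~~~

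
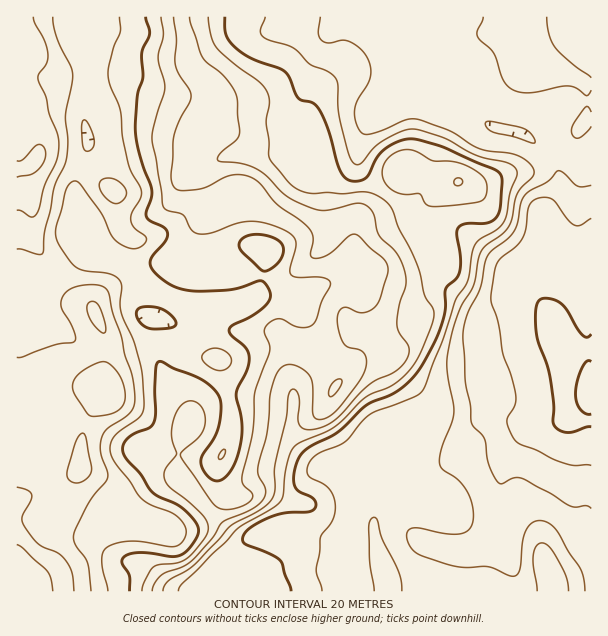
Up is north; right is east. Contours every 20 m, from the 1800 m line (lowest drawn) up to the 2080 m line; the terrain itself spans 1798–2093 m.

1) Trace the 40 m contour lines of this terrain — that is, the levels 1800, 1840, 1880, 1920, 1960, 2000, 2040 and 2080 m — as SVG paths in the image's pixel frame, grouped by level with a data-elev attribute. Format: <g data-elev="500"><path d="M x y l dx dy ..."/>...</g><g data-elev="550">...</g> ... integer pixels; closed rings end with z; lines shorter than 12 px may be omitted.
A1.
<g data-elev="1800"><path d="M591 427l-24 5-7-2-6-5 0-21-4-27-3-14-9-21-2-10 0-20 2-10 2-3 5-1 13 4 8 7 16 26 5 2 4-3"/><path d="M591 362l-4-1-5 6-5 14-1 12 1 9 2 6 6 5 6 1"/></g><g data-elev="1840"><path d="M591 508l-4-2-11 1-6-1-19-12-30-16-8 0-12 6-4-3-9-19-4-24-11-12-2-4-1-17-5-24-2-45 4-21 14-28 5-29 6-7 15-12 7-8 4-9 3-19 4-8 6-5 16-8 11-11 6 2 14 13 13-1"/><path d="M531 143l-15-6-23-5-6-4-2-5 3-2 4 1 32 7 6 3 4 6 1 5z"/></g><g data-elev="1880"><path d="M322 591l-6-21 4-18 0-13 2-5 11-15 2-15-2-9-5-7-20-12-1-6 2-6 3-6 6-4 28-13 16-19 8-8 44-17 9-7 20-50 12-40 13-19 6-35 5-6 18-10 7-8 3-9 3-21 7-19-2-6-6-4-30-7-35-18-30-9-10 2-18 8-12 8-12 16-5 2-3-1-6-11-8-33-2-15 0-19-2-8-9-7-18-7-16-16-23-7-7-4-3-7 5-13"/><path d="M402 591l-1-10-2-9-17-33-5-20-3-2-4 4-1 9 1 33 4 28"/><path d="M569 591l-3-15-8-16-9-13-7-4-6 4-3 10 4 34"/></g><g data-elev="1920"><path d="M178 591l4-7 43-42 12-13 35-20 9-8 2-6 2-21 3-13 3-9 4-6 38-18 32-30 27-12 15-13 7-9 7-11 10-25 3-13-1-7-9-14-4-21-5-13-16-32-6-18-6-7-10-8-11-3-24 2-15-2-15 1-9-1-12-7-19-23-3-7 0-14-3-18 3-19-1-11-8-10-24-18-19-17-6-12-3-19"/><path d="M429 206l21 0 31-5 4-3 1-4 1-8-2-6-6-7-14-8-13-4-20 0-19-11-11 0-10 5-6 6-3 7-1 8 4 8 6 6 7 3 8 2 12-1 6 9z"/></g><g data-elev="1960"><path d="M152 591l3-8 7-8 21-9 11-7 19-22 9-15 30-13 7-5 5-6 1-9-6-13-1-9 9-33 4-42 4-15 6-9 6-3 7 0 9 4 6 6 4 11 0 28 2 4 3 1 8-1 8-5 22-27 9-15 1-8 0-6-4-6-14-4-4-3-6-15 0-14 3-6 3-2 18 6 6-1 6-4 6-9 8-29-1-6-3-4-28-26-8 3-21 18-9 3-6 0-2-4 3-17-4-8-10-10-21-14-18-22-11-6-9-2-10 1-23 11-10 3-17 0-6-3-3-11 3-39 5-15 10-19 2-7-1-6-10-15-4-9-1-7 1-21-2-21"/></g><g data-elev="2000"><path d="M130 591l0-15-8-13 2-6 6-3 10-1 31 4 8-1 6-3 5-5 7-11 2-6-3-9-13-13-9-6-16-7-6-4-11-18-15-15-3-7 0-8 5-6 7-5 14-5 5-6 2-9-1-41 2-9 2-2 3 1 12 7 25 9 11 8 8 9 3 12-2 19-5 12-11 17-2 7 3 9 6 7 6 3 6-2 6-5 5-7 7-20 2-24-6-30 11-22 2-11-2-10-16-15-2-6 4-4 16-8 12-8 7-7 3-6-4-10-6-5-33 9-30 1-15-2-9-2-9-6-9-7-5-7-1-4 1-5 14-16 3-8-3-6-15-7-4-5 0-4 6-15 0-8-11-29-5-25 1-39 6-19-1-24 8-20-4-16"/><path d="M152 329l-8-3-6-6-2-8 4-4 9-1 12 2 8 5 7 7 0 4-3 2z"/><path d="M262 270l2 1 5-1 10-9 4-9-1-7-6-6-10-4-12-1-9 3-6 6 1 6z"/></g><g data-elev="2040"><path d="M91 591l-3-28-13-18-1-11 15-31 18-24 0-8-7-21 3-15 5-7 22-15 4-6 1-6-3-26-7-19-4-20-8-22-6-24-6-4-11-1-13 1-9 5-6 6-1 9 13 24 1 11-3 2-16 2-33 12-6 0"/><path d="M17 249l6 0 15 5 4 0 3-23 5-21 4-21 11-24 2-9 1-16-3-24 7-32 1-10-3-9-13-27-4-21"/><path d="M112 203l5 1 5-3 4-6 0-4-4-6-5-5-7-2-6 1-5 4 1 6 5 8z"/></g><g data-elev="2080"><path d="M53 591l-2-12-3-7-25-24-6-3"/><path d="M17 177l15-3 7-5 6-11 0-9-3-4-4 0-15 15-6 1"/></g>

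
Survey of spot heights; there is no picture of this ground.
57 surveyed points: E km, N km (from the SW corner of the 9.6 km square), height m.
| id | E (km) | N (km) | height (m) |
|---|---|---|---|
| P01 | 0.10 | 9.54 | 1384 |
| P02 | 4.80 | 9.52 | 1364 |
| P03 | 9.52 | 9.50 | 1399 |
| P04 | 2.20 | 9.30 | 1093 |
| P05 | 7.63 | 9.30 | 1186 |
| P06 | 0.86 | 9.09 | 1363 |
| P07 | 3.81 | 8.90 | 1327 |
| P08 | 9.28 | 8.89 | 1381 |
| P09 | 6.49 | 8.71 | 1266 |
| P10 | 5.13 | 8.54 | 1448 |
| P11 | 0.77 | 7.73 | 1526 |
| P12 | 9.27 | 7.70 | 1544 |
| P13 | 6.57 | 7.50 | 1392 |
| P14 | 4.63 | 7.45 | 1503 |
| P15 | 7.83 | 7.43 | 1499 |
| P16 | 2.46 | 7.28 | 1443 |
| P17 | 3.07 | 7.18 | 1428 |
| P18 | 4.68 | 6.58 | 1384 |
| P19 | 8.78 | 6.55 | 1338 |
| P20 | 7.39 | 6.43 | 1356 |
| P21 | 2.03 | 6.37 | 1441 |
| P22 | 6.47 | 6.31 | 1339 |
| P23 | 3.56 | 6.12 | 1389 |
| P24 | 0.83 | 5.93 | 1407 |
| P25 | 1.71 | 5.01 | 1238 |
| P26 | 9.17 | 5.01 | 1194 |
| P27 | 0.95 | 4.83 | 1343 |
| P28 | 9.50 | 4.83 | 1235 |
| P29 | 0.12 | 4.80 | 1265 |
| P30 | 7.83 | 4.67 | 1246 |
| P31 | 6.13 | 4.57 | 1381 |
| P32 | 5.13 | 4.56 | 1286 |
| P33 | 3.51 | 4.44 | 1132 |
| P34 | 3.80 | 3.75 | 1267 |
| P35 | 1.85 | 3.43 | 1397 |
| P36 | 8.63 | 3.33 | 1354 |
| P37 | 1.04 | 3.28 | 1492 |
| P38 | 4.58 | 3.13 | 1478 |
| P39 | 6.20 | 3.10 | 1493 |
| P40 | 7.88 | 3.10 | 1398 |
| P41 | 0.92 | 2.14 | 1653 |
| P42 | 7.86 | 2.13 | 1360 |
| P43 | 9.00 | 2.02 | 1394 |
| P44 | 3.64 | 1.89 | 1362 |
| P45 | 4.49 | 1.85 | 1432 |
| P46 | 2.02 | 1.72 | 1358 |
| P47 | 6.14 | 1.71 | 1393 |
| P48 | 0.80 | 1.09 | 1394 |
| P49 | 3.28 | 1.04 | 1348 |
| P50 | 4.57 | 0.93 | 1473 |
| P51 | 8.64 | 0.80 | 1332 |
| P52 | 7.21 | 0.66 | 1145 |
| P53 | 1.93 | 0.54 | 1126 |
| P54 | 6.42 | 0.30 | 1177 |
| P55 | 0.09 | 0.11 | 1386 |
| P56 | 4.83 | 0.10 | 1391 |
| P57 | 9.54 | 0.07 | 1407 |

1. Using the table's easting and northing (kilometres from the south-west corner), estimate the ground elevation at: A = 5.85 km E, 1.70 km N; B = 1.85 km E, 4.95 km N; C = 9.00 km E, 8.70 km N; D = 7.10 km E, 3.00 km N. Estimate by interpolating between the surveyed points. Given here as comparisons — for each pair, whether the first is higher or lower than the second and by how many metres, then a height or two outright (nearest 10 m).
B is lower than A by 240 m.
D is higher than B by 210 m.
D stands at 1430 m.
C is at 1350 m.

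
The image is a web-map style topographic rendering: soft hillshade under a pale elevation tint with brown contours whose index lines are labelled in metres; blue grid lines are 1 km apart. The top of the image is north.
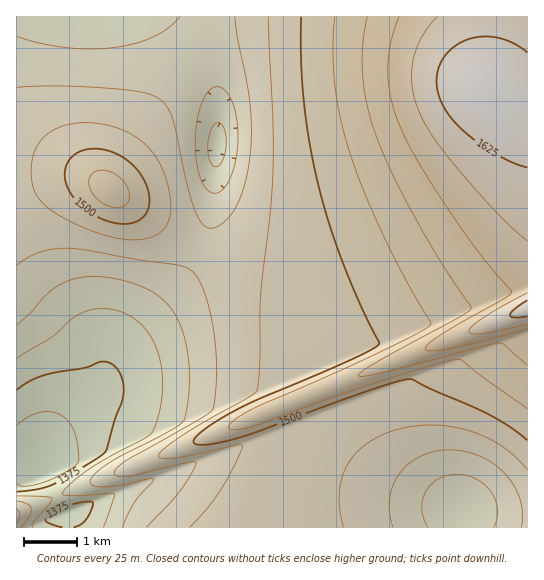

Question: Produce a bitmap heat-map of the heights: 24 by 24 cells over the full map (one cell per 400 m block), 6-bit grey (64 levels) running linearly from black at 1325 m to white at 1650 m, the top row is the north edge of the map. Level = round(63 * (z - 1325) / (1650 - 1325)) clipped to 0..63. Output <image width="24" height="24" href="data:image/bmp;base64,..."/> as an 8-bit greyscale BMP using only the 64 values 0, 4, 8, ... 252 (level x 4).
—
<image width="24" height="24" href="data:image/bmp;base64,Qk12BgAAAAAAADYEAAAoAAAAGAAAABgAAAABAAgAAAAAAEACAAATCwAAEwsAAAABAAAAAAAAAAAAAAEBAQACAgIAAwMDAAQEBAAFBQUABgYGAAcHBwAICAgACQkJAAoKCgALCwsADAwMAA0NDQAODg4ADw8PABAQEAAREREAEhISABMTEwAUFBQAFRUVABYWFgAXFxcAGBgYABkZGQAaGhoAGxsbABwcHAAdHR0AHh4eAB8fHwAgICAAISEhACIiIgAjIyMAJCQkACUlJQAmJiYAJycnACgoKAApKSkAKioqACsrKwAsLCwALS0tAC4uLgAvLy8AMDAwADExMQAyMjIAMzMzADQ0NAA1NTUANjY2ADc3NwA4ODgAOTk5ADo6OgA7OzsAPDw8AD09PQA+Pj4APz8/AEBAQABBQUEAQkJCAENDQwBEREQARUVFAEZGRgBHR0cASEhIAElJSQBKSkoAS0tLAExMTABNTU0ATk5OAE9PTwBQUFAAUVFRAFJSUgBTU1MAVFRUAFVVVQBWVlYAV1dXAFhYWABZWVkAWlpaAFtbWwBcXFwAXV1dAF5eXgBfX18AYGBgAGFhYQBiYmIAY2NjAGRkZABlZWUAZmZmAGdnZwBoaGgAaWlpAGpqagBra2sAbGxsAG1tbQBubm4Ab29vAHBwcABxcXEAcnJyAHNzcwB0dHQAdXV1AHZ2dgB3d3cAeHh4AHl5eQB6enoAe3t7AHx8fAB9fX0Afn5+AH9/fwCAgIAAgYGBAIKCggCDg4MAhISEAIWFhQCGhoYAh4eHAIiIiACJiYkAioqKAIuLiwCMjIwAjY2NAI6OjgCPj48AkJCQAJGRkQCSkpIAk5OTAJSUlACVlZUAlpaWAJeXlwCYmJgAmZmZAJqamgCbm5sAnJycAJ2dnQCenp4An5+fAKCgoAChoaEAoqKiAKOjowCkpKQApaWlAKampgCnp6cAqKioAKmpqQCqqqoAq6urAKysrACtra0Arq6uAK+vrwCwsLAAsbGxALKysgCzs7MAtLS0ALW1tQC2trYAt7e3ALi4uAC5ubkAurq6ALu7uwC8vLwAvb29AL6+vgC/v78AwMDAAMHBwQDCwsIAw8PDAMTExADFxcUAxsbGAMfHxwDIyMgAycnJAMrKygDLy8sAzMzMAM3NzQDOzs4Az8/PANDQ0ADR0dEA0tLSANPT0wDU1NQA1dXVANbW1gDX19cA2NjYANnZ2QDa2toA29vbANzc3ADd3d0A3t7eAN/f3wDg4OAA4eHhAOLi4gDj4+MA5OTkAOXl5QDm5uYA5+fnAOjo6ADp6ekA6urqAOvr6wDs7OwA7e3tAO7u7gDv7+8A8PDwAPHx8QDy8vIA8/PzAPT09AD19fUA9vb2APf39wD4+PgA+fn5APr6+gD7+/sA/Pz8AP39/QD+/v4A////AFAsICxAVGBsdHx8fHx4eHRsYFRIRERMXDg0NDg8SFRgbHR4fHh4eHRsYFRMRERQYAgMJERcYFhcZHB4eHh4eHRsZFxUTFBcaAQEDCA4VGx4dHR0eHh4eHRwbGRgYGBseAwMEBwoMEBggJCQhHx4eHh4dHBwcHR8iBgUGBwkLDhEWHCMoKCQhHx8fHx8gISMlCQgICAkLDREVGRweIicpKCQhISIjJSYoDAsKCgoLDhEVGRsdHh8hJisrKSYmJykrDw4MCwsMDhIVGRsdHh4fICInLDAwLiwtEhAODQ0OEBMWGRwdHh8fISIjJSkvNDc1FRIQDw8QEhQXGhwdHh8gISIkJigqLTI4FhUTEhMUFRYYGhwdHh8gIiMlJyksLjAyGBcWFhcYGBkZGhwdHh8hIiQmKCstLzEzGhkaGxwdHBsZGRsdHiAhIyUnKiwvMTM1GxweICMjIBwYGBocHiAiJCYoKy4wMzU2HB4hJSgmIRwXFRgcHiAiJScqLC8yNTY4HR8jJickHxsUERYbHiEjJSgrLjE0Njg5HB8hIyMgHRkTDhUbHiEkJiktMDM2OTo7HB0eHx4dGxgTDhQbHyEkJyouMjU5Ozw8GhsbGxsaGRcUERUbHyIlKCsvNDg7PT09GRkZGRgYGBcVExYbHyIlKSwwNTk8Pj49FxYWFhYWFhYVFRcbHyIlKS0xNTk8PT08FBQTExMUFBUVFhgcHyImKS0wNDg6Ozs6EhERERESExQVFhkcHyImKSwwMzY4OTk4A=="/>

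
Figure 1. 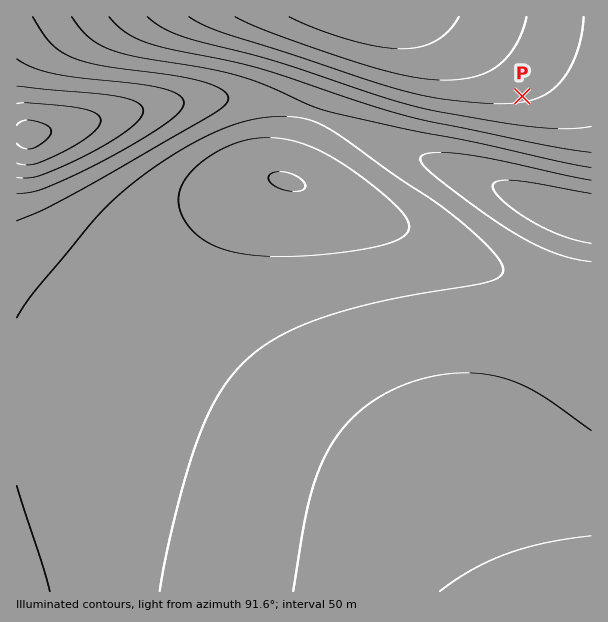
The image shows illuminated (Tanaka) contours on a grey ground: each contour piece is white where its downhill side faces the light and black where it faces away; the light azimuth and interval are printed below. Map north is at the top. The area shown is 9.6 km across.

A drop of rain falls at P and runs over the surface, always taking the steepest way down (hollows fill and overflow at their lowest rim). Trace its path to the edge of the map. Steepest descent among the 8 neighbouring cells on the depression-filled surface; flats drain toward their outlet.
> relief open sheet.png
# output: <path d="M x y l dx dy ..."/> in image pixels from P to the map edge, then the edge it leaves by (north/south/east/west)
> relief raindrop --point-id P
<path d="M522 96l0 96 8 8 3 0 1 1 3 0 2 2 7 1 5 3 4 0 2 2 3 0 6 3 4 0 2 1 4 0 2 2 4 0 2 1 6 0 1 2"/>
exit: east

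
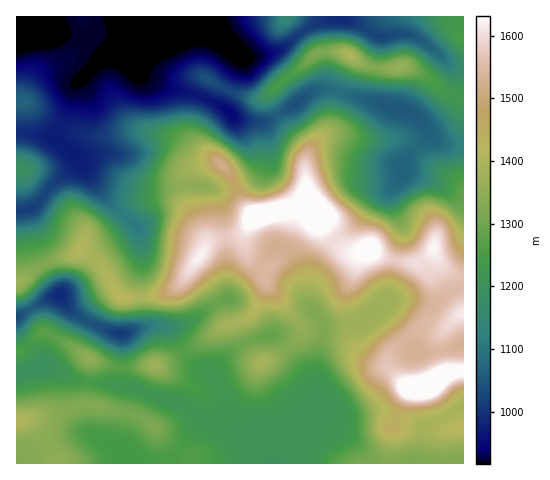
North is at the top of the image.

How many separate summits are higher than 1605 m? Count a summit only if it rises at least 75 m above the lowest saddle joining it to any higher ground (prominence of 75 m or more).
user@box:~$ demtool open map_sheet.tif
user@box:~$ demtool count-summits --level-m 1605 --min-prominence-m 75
2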